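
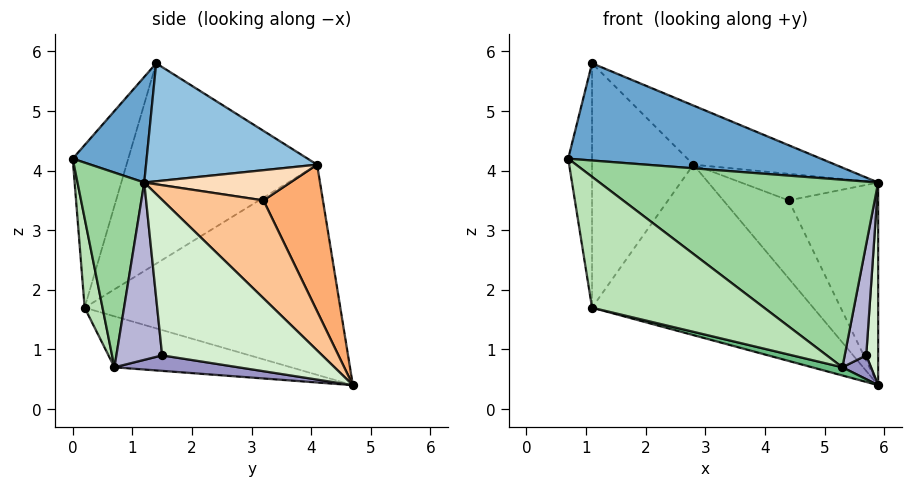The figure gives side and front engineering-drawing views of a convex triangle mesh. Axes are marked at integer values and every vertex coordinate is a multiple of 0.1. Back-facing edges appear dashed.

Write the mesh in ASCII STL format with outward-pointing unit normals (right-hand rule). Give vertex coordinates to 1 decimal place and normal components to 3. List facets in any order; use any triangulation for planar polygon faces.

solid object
 facet normal 0.222 -0.761 0.610
  outer loop
   vertex 5.9 1.2 3.8
   vertex 1.1 1.4 5.8
   vertex 0.7 0.0 4.2
  endloop
 endfacet
 facet normal 0.376 0.312 0.872
  outer loop
   vertex 5.9 1.2 3.8
   vertex 2.8 4.1 4.1
   vertex 1.1 1.4 5.8
  endloop
 endfacet
 facet normal -0.669 0.579 -0.467
  outer loop
   vertex 1.1 0.2 1.7
   vertex 2.8 4.1 4.1
   vertex 5.9 4.7 0.4
  endloop
 endfacet
 facet normal -0.913 0.392 -0.115
  outer loop
   vertex 1.1 0.2 1.7
   vertex 0.7 0.0 4.2
   vertex 1.1 1.4 5.8
  endloop
 endfacet
 facet normal -0.875 0.465 -0.136
  outer loop
   vertex 1.1 0.2 1.7
   vertex 1.1 1.4 5.8
   vertex 2.8 4.1 4.1
  endloop
 endfacet
 facet normal 0.555 0.611 0.564
  outer loop
   vertex 4.4 3.2 3.5
   vertex 5.9 4.7 0.4
   vertex 2.8 4.1 4.1
  endloop
 endfacet
 facet normal 0.618 0.548 0.564
  outer loop
   vertex 4.4 3.2 3.5
   vertex 5.9 1.2 3.8
   vertex 5.9 4.7 0.4
  endloop
 endfacet
 facet normal 0.537 0.504 0.676
  outer loop
   vertex 4.4 3.2 3.5
   vertex 2.8 4.1 4.1
   vertex 5.9 1.2 3.8
  endloop
 endfacet
 facet normal -0.227 -0.039 -0.973
  outer loop
   vertex 5.3 0.7 0.7
   vertex 1.1 0.2 1.7
   vertex 5.9 4.7 0.4
  endloop
 endfacet
 facet normal 0.232 -0.966 0.111
  outer loop
   vertex 5.3 0.7 0.7
   vertex 5.9 1.2 3.8
   vertex 0.7 0.0 4.2
  endloop
 endfacet
 facet normal 0.103 -0.993 -0.063
  outer loop
   vertex 5.3 0.7 0.7
   vertex 0.7 0.0 4.2
   vertex 1.1 0.2 1.7
  endloop
 endfacet
 facet normal 0.994 -0.074 -0.076
  outer loop
   vertex 5.7 1.5 0.9
   vertex 5.9 4.7 0.4
   vertex 5.9 1.2 3.8
  endloop
 endfacet
 facet normal 0.672 -0.155 -0.724
  outer loop
   vertex 5.7 1.5 0.9
   vertex 5.3 0.7 0.7
   vertex 5.9 4.7 0.4
  endloop
 endfacet
 facet normal 0.900 -0.423 -0.106
  outer loop
   vertex 5.7 1.5 0.9
   vertex 5.9 1.2 3.8
   vertex 5.3 0.7 0.7
  endloop
 endfacet
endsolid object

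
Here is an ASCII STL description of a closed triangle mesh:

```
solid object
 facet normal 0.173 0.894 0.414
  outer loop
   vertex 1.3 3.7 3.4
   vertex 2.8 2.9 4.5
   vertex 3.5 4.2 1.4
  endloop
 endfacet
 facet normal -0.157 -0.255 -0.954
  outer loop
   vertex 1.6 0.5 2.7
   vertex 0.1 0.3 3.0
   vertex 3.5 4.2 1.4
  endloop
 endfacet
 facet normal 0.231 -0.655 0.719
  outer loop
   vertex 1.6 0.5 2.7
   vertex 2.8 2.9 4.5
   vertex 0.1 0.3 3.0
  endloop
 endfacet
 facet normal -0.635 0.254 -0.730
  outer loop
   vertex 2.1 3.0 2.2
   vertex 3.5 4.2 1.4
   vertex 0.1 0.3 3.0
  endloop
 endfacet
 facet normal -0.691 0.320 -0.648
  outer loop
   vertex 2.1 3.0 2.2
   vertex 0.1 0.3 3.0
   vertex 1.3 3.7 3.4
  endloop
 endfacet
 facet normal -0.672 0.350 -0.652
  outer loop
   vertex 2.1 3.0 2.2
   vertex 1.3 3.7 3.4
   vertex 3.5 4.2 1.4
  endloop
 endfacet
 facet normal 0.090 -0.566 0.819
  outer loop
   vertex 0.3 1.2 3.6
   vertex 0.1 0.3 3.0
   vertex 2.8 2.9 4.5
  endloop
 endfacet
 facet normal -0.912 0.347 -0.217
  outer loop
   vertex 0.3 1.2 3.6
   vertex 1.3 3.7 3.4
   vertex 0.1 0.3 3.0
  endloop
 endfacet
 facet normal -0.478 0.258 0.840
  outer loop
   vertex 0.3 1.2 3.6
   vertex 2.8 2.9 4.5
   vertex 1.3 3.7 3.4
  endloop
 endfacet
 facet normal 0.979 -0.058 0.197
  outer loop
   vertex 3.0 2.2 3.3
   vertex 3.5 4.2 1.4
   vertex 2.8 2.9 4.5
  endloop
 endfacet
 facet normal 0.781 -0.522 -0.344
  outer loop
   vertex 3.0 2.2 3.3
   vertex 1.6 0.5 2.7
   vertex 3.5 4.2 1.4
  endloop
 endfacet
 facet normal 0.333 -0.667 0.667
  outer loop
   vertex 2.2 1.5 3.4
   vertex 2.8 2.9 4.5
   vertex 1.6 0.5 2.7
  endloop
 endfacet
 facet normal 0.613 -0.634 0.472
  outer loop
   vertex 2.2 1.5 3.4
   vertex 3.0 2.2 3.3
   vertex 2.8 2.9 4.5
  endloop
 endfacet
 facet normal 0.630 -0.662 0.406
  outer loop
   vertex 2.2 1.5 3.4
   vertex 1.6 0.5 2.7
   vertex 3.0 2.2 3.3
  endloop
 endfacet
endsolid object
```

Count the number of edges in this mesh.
21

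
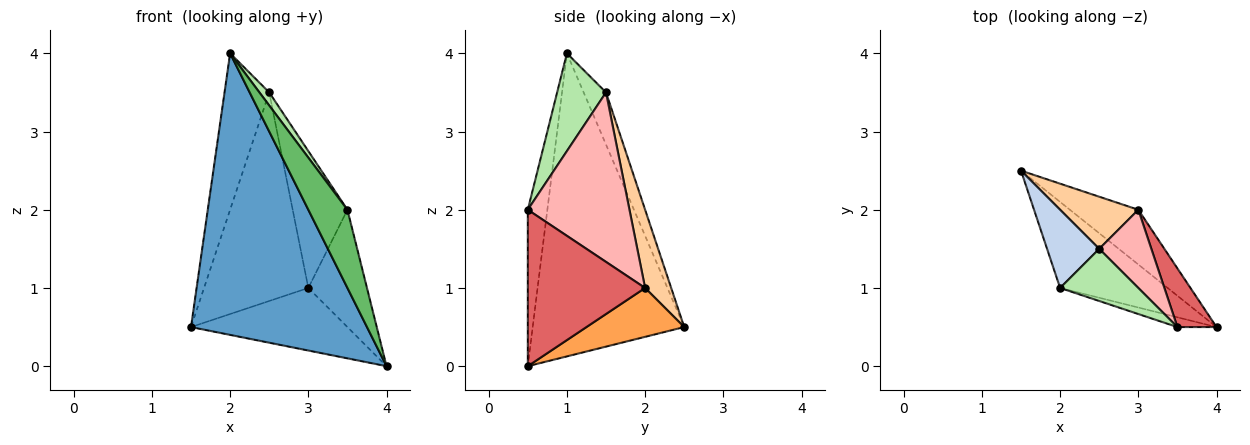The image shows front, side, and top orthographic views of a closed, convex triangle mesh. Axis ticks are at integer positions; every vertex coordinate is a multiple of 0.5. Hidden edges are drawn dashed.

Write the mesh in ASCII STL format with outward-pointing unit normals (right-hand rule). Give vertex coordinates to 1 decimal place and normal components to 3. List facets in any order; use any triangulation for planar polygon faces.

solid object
 facet normal -0.636 -0.738 -0.226
  outer loop
   vertex 2.0 1.0 4.0
   vertex 1.5 2.5 0.5
   vertex 4.0 0.5 0.0
  endloop
 endfacet
 facet normal -0.408 0.816 0.408
  outer loop
   vertex 2.5 1.5 3.5
   vertex 1.5 2.5 0.5
   vertex 2.0 1.0 4.0
  endloop
 endfacet
 facet normal 0.426 0.681 -0.596
  outer loop
   vertex 3.0 2.0 1.0
   vertex 4.0 0.5 0.0
   vertex 1.5 2.5 0.5
  endloop
 endfacet
 facet normal 0.236 0.943 0.236
  outer loop
   vertex 3.0 2.0 1.0
   vertex 1.5 2.5 0.5
   vertex 2.5 1.5 3.5
  endloop
 endfacet
 facet normal -0.444 -0.889 -0.111
  outer loop
   vertex 3.5 0.5 2.0
   vertex 2.0 1.0 4.0
   vertex 4.0 0.5 0.0
  endloop
 endfacet
 facet normal 0.772 -0.154 0.617
  outer loop
   vertex 3.5 0.5 2.0
   vertex 2.5 1.5 3.5
   vertex 2.0 1.0 4.0
  endloop
 endfacet
 facet normal 0.873 0.436 0.218
  outer loop
   vertex 3.5 0.5 2.0
   vertex 4.0 0.5 0.0
   vertex 3.0 2.0 1.0
  endloop
 endfacet
 facet normal 0.850 0.458 0.261
  outer loop
   vertex 3.5 0.5 2.0
   vertex 3.0 2.0 1.0
   vertex 2.5 1.5 3.5
  endloop
 endfacet
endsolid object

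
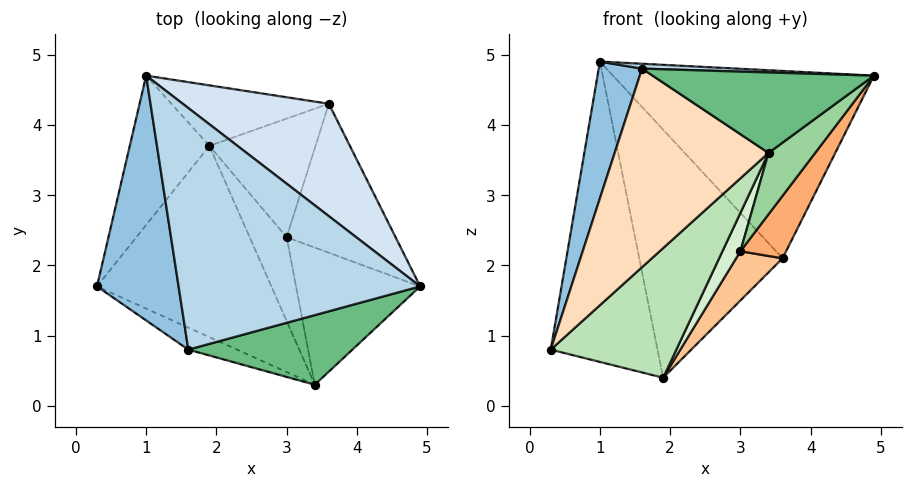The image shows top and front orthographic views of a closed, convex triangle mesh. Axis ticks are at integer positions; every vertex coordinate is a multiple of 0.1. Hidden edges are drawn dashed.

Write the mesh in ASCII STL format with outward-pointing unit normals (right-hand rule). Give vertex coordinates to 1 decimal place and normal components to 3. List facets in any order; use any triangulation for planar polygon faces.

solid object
 facet normal -0.776 0.565 -0.281
  outer loop
   vertex 1.9 3.7 0.4
   vertex 0.3 1.7 0.8
   vertex 1.0 4.7 4.9
  endloop
 endfacet
 facet normal -0.949 -0.153 0.274
  outer loop
   vertex 1.6 0.8 4.8
   vertex 1.0 4.7 4.9
   vertex 0.3 1.7 0.8
  endloop
 endfacet
 facet normal 0.036 -0.020 0.999
  outer loop
   vertex 1.6 0.8 4.8
   vertex 4.9 1.7 4.7
   vertex 1.0 4.7 4.9
  endloop
 endfacet
 facet normal 0.566 0.707 0.424
  outer loop
   vertex 3.6 4.3 2.1
   vertex 1.0 4.7 4.9
   vertex 4.9 1.7 4.7
  endloop
 endfacet
 facet normal -0.105 0.966 -0.236
  outer loop
   vertex 3.6 4.3 2.1
   vertex 1.9 3.7 0.4
   vertex 1.0 4.7 4.9
  endloop
 endfacet
 facet normal 0.731 -0.264 -0.629
  outer loop
   vertex 3.6 4.3 2.1
   vertex 4.9 1.7 4.7
   vertex 3.0 2.4 2.2
  endloop
 endfacet
 facet normal 0.727 -0.263 -0.634
  outer loop
   vertex 3.6 4.3 2.1
   vertex 3.0 2.4 2.2
   vertex 1.9 3.7 0.4
  endloop
 endfacet
 facet normal -0.330 -0.938 -0.104
  outer loop
   vertex 3.4 0.3 3.6
   vertex 1.6 0.8 4.8
   vertex 0.3 1.7 0.8
  endloop
 endfacet
 facet normal 0.221 -0.738 0.638
  outer loop
   vertex 3.4 0.3 3.6
   vertex 4.9 1.7 4.7
   vertex 1.6 0.8 4.8
  endloop
 endfacet
 facet normal 0.724 -0.282 -0.629
  outer loop
   vertex 3.4 0.3 3.6
   vertex 3.0 2.4 2.2
   vertex 4.9 1.7 4.7
  endloop
 endfacet
 facet normal 0.443 -0.503 -0.742
  outer loop
   vertex 3.4 0.3 3.6
   vertex 0.3 1.7 0.8
   vertex 1.9 3.7 0.4
  endloop
 endfacet
 facet normal 0.706 -0.295 -0.644
  outer loop
   vertex 3.4 0.3 3.6
   vertex 1.9 3.7 0.4
   vertex 3.0 2.4 2.2
  endloop
 endfacet
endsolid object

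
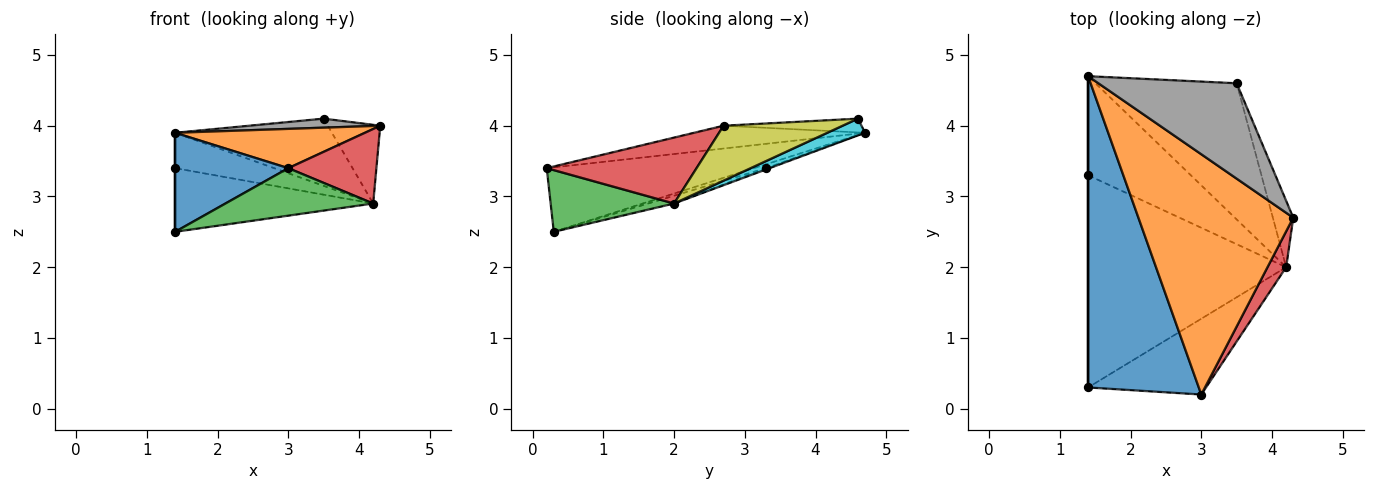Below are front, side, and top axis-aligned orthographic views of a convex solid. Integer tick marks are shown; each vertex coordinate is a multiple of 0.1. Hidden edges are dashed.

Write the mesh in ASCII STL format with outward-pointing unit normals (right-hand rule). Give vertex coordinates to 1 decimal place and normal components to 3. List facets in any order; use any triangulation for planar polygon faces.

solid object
 facet normal -0.485 -0.265 0.833
  outer loop
   vertex 3.0 0.2 3.4
   vertex 1.4 4.7 3.9
   vertex 1.4 0.3 2.5
  endloop
 endfacet
 facet normal -0.144 -0.160 0.977
  outer loop
   vertex 3.0 0.2 3.4
   vertex 4.3 2.7 4.0
   vertex 1.4 4.7 3.9
  endloop
 endfacet
 facet normal 0.405 -0.485 -0.775
  outer loop
   vertex 4.2 2.0 2.9
   vertex 3.0 0.2 3.4
   vertex 1.4 0.3 2.5
  endloop
 endfacet
 facet normal 0.837 -0.492 0.237
  outer loop
   vertex 4.2 2.0 2.9
   vertex 4.3 2.7 4.0
   vertex 3.0 0.2 3.4
  endloop
 endfacet
 facet normal -1.000 0.000 0.000
  outer loop
   vertex 1.4 3.3 3.4
   vertex 1.4 0.3 2.5
   vertex 1.4 4.7 3.9
  endloop
 endfacet
 facet normal -0.038 0.287 -0.957
  outer loop
   vertex 1.4 3.3 3.4
   vertex 4.2 2.0 2.9
   vertex 1.4 0.3 2.5
  endloop
 endfacet
 facet normal -0.012 0.336 -0.942
  outer loop
   vertex 1.4 3.3 3.4
   vertex 1.4 4.7 3.9
   vertex 4.2 2.0 2.9
  endloop
 endfacet
 facet normal -0.099 -0.094 0.991
  outer loop
   vertex 3.5 4.6 4.1
   vertex 1.4 4.7 3.9
   vertex 4.3 2.7 4.0
  endloop
 endfacet
 facet normal 0.866 0.382 -0.322
  outer loop
   vertex 3.5 4.6 4.1
   vertex 4.3 2.7 4.0
   vertex 4.2 2.0 2.9
  endloop
 endfacet
 facet normal 0.106 0.440 -0.892
  outer loop
   vertex 3.5 4.6 4.1
   vertex 4.2 2.0 2.9
   vertex 1.4 4.7 3.9
  endloop
 endfacet
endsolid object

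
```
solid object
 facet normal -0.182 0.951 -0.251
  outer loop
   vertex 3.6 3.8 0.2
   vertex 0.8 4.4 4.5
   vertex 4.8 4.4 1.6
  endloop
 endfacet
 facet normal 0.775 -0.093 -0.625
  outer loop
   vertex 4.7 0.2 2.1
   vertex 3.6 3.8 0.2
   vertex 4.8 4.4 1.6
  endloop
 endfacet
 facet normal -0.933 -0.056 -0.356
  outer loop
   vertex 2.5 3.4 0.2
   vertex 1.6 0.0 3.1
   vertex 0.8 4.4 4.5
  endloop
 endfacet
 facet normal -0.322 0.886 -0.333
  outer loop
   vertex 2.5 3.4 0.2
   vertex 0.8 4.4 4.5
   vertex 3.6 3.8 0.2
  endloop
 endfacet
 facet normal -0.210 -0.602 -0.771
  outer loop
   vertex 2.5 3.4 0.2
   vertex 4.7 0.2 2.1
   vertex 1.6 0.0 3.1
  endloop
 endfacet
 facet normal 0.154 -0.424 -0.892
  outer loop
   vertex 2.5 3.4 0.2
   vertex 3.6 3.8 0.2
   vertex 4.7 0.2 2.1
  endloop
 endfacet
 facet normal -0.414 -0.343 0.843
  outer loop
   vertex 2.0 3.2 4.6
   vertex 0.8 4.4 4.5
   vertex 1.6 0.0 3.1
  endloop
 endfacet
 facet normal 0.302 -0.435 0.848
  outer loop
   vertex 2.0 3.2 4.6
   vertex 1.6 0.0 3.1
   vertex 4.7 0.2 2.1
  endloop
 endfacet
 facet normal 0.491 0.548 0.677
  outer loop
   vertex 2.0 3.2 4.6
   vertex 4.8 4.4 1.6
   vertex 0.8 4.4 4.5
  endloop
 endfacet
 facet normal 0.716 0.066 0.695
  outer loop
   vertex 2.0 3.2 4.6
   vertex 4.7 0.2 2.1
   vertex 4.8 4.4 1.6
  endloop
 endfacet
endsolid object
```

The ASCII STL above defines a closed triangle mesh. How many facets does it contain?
10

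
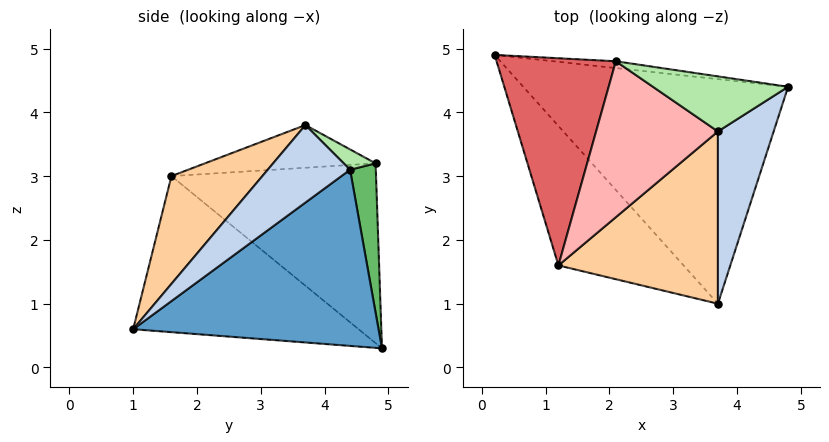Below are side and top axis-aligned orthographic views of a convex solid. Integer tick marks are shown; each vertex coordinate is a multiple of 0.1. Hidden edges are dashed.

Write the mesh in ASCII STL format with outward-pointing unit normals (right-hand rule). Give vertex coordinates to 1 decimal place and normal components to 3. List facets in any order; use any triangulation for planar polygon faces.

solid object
 facet normal 0.508 0.397 -0.764
  outer loop
   vertex 3.7 1.0 0.6
   vertex 0.2 4.9 0.3
   vertex 4.8 4.4 3.1
  endloop
 endfacet
 facet normal 0.668 -0.569 0.480
  outer loop
   vertex 3.7 3.7 3.8
   vertex 3.7 1.0 0.6
   vertex 4.8 4.4 3.1
  endloop
 endfacet
 facet normal -0.625 -0.599 -0.501
  outer loop
   vertex 1.2 1.6 3.0
   vertex 0.2 4.9 0.3
   vertex 3.7 1.0 0.6
  endloop
 endfacet
 facet normal 0.399 -0.701 0.591
  outer loop
   vertex 1.2 1.6 3.0
   vertex 3.7 1.0 0.6
   vertex 3.7 3.7 3.8
  endloop
 endfacet
 facet normal 0.144 0.988 -0.060
  outer loop
   vertex 2.1 4.8 3.2
   vertex 4.8 4.4 3.1
   vertex 0.2 4.9 0.3
  endloop
 endfacet
 facet normal 0.119 0.603 0.789
  outer loop
   vertex 2.1 4.8 3.2
   vertex 3.7 3.7 3.8
   vertex 4.8 4.4 3.1
  endloop
 endfacet
 facet normal -0.817 0.196 0.542
  outer loop
   vertex 2.1 4.8 3.2
   vertex 0.2 4.9 0.3
   vertex 1.2 1.6 3.0
  endloop
 endfacet
 facet normal -0.330 0.034 0.943
  outer loop
   vertex 2.1 4.8 3.2
   vertex 1.2 1.6 3.0
   vertex 3.7 3.7 3.8
  endloop
 endfacet
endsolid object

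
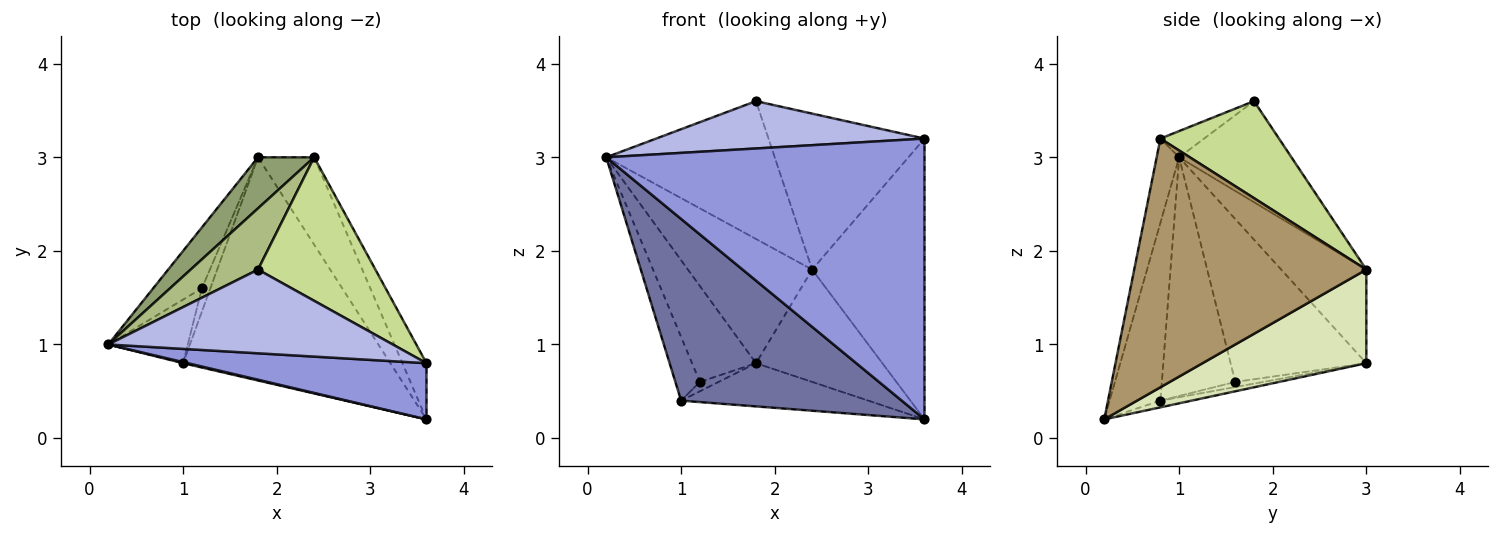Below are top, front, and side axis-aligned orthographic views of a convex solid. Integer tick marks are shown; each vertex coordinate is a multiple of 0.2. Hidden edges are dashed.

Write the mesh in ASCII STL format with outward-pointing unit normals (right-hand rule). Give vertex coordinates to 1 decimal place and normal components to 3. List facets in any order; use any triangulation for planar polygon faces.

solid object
 facet normal -0.224 -0.974 0.006
  outer loop
   vertex 1.0 0.8 0.4
   vertex 3.6 0.2 0.2
   vertex 0.2 1.0 3.0
  endloop
 endfacet
 facet normal -0.032 0.190 -0.981
  outer loop
   vertex 1.0 0.8 0.4
   vertex 1.8 3.0 0.8
   vertex 3.6 0.2 0.2
  endloop
 endfacet
 facet normal -0.069 -0.978 0.196
  outer loop
   vertex 3.6 0.8 3.2
   vertex 0.2 1.0 3.0
   vertex 3.6 0.2 0.2
  endloop
 endfacet
 facet normal -0.080 -0.491 0.868
  outer loop
   vertex 3.6 0.8 3.2
   vertex 1.8 1.8 3.6
   vertex 0.2 1.0 3.0
  endloop
 endfacet
 facet normal -0.535 0.781 0.321
  outer loop
   vertex 2.4 3.0 1.8
   vertex 1.8 3.0 0.8
   vertex 0.2 1.0 3.0
  endloop
 endfacet
 facet normal -0.520 0.780 0.347
  outer loop
   vertex 2.4 3.0 1.8
   vertex 0.2 1.0 3.0
   vertex 1.8 1.8 3.6
  endloop
 endfacet
 facet normal 0.488 0.642 0.591
  outer loop
   vertex 2.4 3.0 1.8
   vertex 1.8 1.8 3.6
   vertex 3.6 0.8 3.2
  endloop
 endfacet
 facet normal 0.715 0.552 -0.429
  outer loop
   vertex 2.4 3.0 1.8
   vertex 3.6 0.2 0.2
   vertex 1.8 3.0 0.8
  endloop
 endfacet
 facet normal 0.897 0.434 -0.087
  outer loop
   vertex 2.4 3.0 1.8
   vertex 3.6 0.8 3.2
   vertex 3.6 0.2 0.2
  endloop
 endfacet
 facet normal -0.873 0.412 -0.261
  outer loop
   vertex 1.2 1.6 0.6
   vertex 0.2 1.0 3.0
   vertex 1.8 3.0 0.8
  endloop
 endfacet
 facet normal -0.905 0.302 -0.302
  outer loop
   vertex 1.2 1.6 0.6
   vertex 1.0 0.8 0.4
   vertex 0.2 1.0 3.0
  endloop
 endfacet
 facet normal -0.487 0.324 -0.811
  outer loop
   vertex 1.2 1.6 0.6
   vertex 1.8 3.0 0.8
   vertex 1.0 0.8 0.4
  endloop
 endfacet
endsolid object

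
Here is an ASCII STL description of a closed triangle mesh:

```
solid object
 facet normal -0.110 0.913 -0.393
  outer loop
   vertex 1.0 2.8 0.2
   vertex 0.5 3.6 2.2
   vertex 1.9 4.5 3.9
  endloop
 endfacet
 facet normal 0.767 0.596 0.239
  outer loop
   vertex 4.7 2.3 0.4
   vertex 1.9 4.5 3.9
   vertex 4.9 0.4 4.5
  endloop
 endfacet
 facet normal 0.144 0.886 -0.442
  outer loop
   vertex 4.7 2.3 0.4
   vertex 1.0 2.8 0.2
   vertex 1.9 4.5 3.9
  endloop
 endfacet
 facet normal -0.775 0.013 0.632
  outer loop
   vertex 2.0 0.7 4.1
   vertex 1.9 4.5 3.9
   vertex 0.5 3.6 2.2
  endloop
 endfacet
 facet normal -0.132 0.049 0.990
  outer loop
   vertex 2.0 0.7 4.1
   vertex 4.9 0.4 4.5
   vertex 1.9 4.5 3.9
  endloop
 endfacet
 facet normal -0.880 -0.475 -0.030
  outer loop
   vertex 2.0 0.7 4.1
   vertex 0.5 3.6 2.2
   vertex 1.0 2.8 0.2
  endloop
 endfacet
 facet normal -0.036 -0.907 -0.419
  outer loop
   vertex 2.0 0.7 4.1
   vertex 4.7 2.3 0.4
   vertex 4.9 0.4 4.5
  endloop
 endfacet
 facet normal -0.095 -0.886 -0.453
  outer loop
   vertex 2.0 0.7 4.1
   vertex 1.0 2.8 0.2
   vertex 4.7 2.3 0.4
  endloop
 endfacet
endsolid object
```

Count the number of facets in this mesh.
8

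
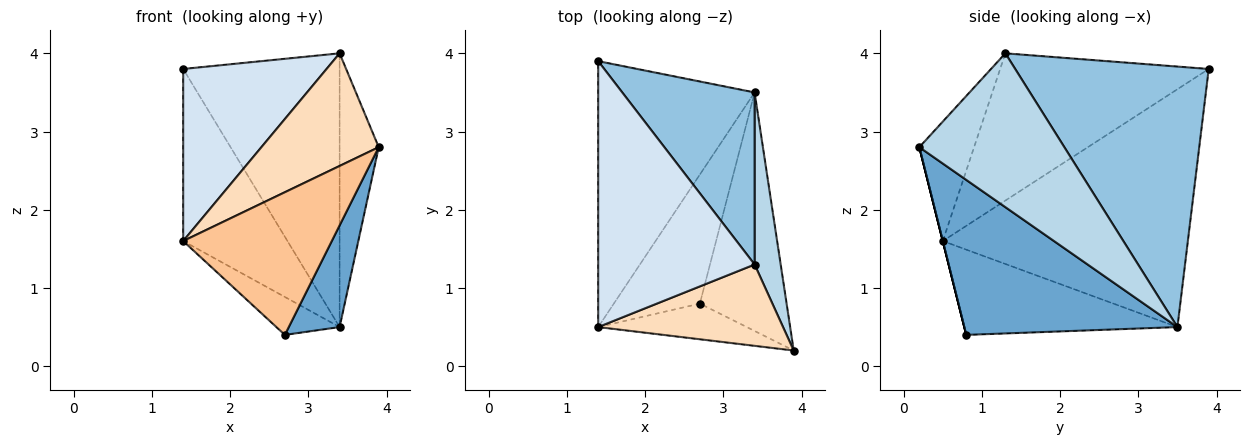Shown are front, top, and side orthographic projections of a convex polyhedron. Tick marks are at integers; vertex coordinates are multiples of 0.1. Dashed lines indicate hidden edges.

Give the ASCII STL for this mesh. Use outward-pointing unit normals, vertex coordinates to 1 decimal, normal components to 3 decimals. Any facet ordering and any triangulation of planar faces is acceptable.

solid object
 facet normal 0.854 -0.204 -0.478
  outer loop
   vertex 3.4 3.5 0.5
   vertex 3.9 0.2 2.8
   vertex 2.7 0.8 0.4
  endloop
 endfacet
 facet normal 0.723 0.585 0.367
  outer loop
   vertex 3.4 3.5 0.5
   vertex 1.4 3.9 3.8
   vertex 3.4 1.3 4.0
  endloop
 endfacet
 facet normal 0.953 0.257 0.161
  outer loop
   vertex 3.4 3.5 0.5
   vertex 3.4 1.3 4.0
   vertex 3.9 0.2 2.8
  endloop
 endfacet
 facet normal -0.620 -0.426 0.659
  outer loop
   vertex 1.4 0.5 1.6
   vertex 3.4 1.3 4.0
   vertex 1.4 3.9 3.8
  endloop
 endfacet
 facet normal -0.787 0.335 -0.518
  outer loop
   vertex 1.4 0.5 1.6
   vertex 1.4 3.9 3.8
   vertex 3.4 3.5 0.5
  endloop
 endfacet
 facet normal -0.689 0.204 -0.695
  outer loop
   vertex 1.4 0.5 1.6
   vertex 3.4 3.5 0.5
   vertex 2.7 0.8 0.4
  endloop
 endfacet
 facet normal 0.000 -0.970 -0.243
  outer loop
   vertex 1.4 0.5 1.6
   vertex 2.7 0.8 0.4
   vertex 3.9 0.2 2.8
  endloop
 endfacet
 facet normal -0.354 -0.758 0.548
  outer loop
   vertex 1.4 0.5 1.6
   vertex 3.9 0.2 2.8
   vertex 3.4 1.3 4.0
  endloop
 endfacet
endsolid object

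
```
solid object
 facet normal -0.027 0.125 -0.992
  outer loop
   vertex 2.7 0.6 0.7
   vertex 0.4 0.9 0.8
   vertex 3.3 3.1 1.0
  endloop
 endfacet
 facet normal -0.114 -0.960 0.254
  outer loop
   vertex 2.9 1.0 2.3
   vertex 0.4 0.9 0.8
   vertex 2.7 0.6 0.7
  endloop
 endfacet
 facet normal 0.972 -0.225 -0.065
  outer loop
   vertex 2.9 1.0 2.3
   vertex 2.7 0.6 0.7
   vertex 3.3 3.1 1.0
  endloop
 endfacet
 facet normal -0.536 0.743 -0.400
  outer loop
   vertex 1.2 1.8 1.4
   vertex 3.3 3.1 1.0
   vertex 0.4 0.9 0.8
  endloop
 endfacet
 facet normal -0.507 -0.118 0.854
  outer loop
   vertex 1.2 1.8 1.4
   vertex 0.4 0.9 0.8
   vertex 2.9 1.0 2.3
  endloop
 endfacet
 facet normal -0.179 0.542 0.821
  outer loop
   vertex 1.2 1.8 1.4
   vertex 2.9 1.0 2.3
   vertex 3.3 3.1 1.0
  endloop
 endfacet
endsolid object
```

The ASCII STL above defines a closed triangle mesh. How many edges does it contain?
9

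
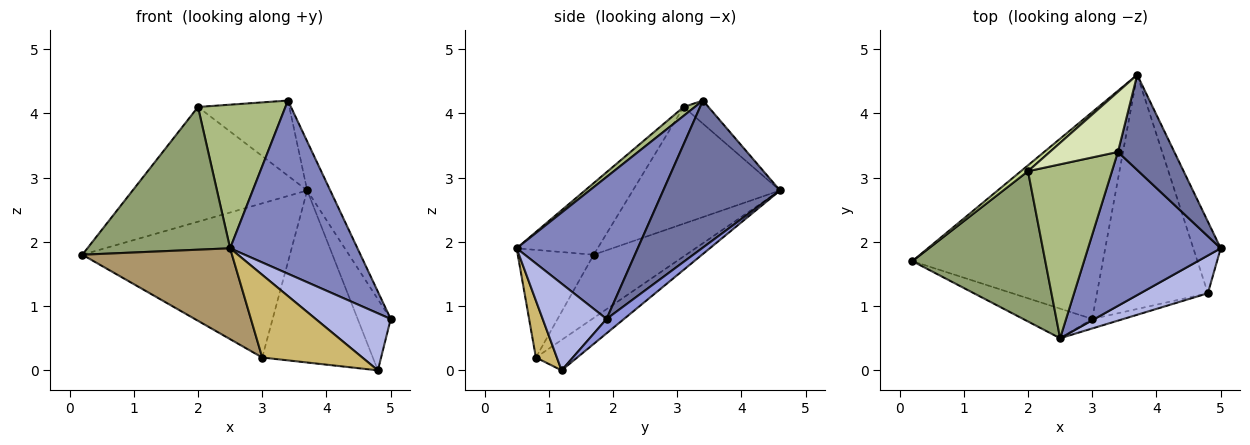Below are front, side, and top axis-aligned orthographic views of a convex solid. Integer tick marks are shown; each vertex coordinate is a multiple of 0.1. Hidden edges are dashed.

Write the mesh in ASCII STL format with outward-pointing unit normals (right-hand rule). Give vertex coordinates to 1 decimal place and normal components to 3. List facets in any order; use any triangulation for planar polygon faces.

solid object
 facet normal 0.918 0.181 0.352
  outer loop
   vertex 3.4 3.4 4.2
   vertex 5.0 1.9 0.8
   vertex 3.7 4.6 2.8
  endloop
 endfacet
 facet normal 0.579 -0.609 0.541
  outer loop
   vertex 2.5 0.5 1.9
   vertex 5.0 1.9 0.8
   vertex 3.4 3.4 4.2
  endloop
 endfacet
 facet normal 0.349 0.660 -0.665
  outer loop
   vertex 4.8 1.2 0.0
   vertex 3.7 4.6 2.8
   vertex 5.0 1.9 0.8
  endloop
 endfacet
 facet normal 0.579 -0.680 0.450
  outer loop
   vertex 4.8 1.2 0.0
   vertex 5.0 1.9 0.8
   vertex 2.5 0.5 1.9
  endloop
 endfacet
 facet normal -0.364 -0.641 0.675
  outer loop
   vertex 2.0 3.1 4.1
   vertex 0.2 1.7 1.8
   vertex 2.5 0.5 1.9
  endloop
 endfacet
 facet normal 0.081 -0.635 0.769
  outer loop
   vertex 2.0 3.1 4.1
   vertex 2.5 0.5 1.9
   vertex 3.4 3.4 4.2
  endloop
 endfacet
 facet normal -0.644 0.764 0.039
  outer loop
   vertex 2.0 3.1 4.1
   vertex 3.7 4.6 2.8
   vertex 0.2 1.7 1.8
  endloop
 endfacet
 facet normal -0.207 0.764 0.611
  outer loop
   vertex 2.0 3.1 4.1
   vertex 3.4 3.4 4.2
   vertex 3.7 4.6 2.8
  endloop
 endfacet
 facet normal -0.435 -0.856 -0.279
  outer loop
   vertex 3.0 0.8 0.2
   vertex 2.5 0.5 1.9
   vertex 0.2 1.7 1.8
  endloop
 endfacet
 facet normal 0.204 -0.973 -0.112
  outer loop
   vertex 3.0 0.8 0.2
   vertex 4.8 1.2 0.0
   vertex 2.5 0.5 1.9
  endloop
 endfacet
 facet normal -0.257 0.578 -0.775
  outer loop
   vertex 3.0 0.8 0.2
   vertex 0.2 1.7 1.8
   vertex 3.7 4.6 2.8
  endloop
 endfacet
 facet normal -0.216 0.578 -0.787
  outer loop
   vertex 3.0 0.8 0.2
   vertex 3.7 4.6 2.8
   vertex 4.8 1.2 0.0
  endloop
 endfacet
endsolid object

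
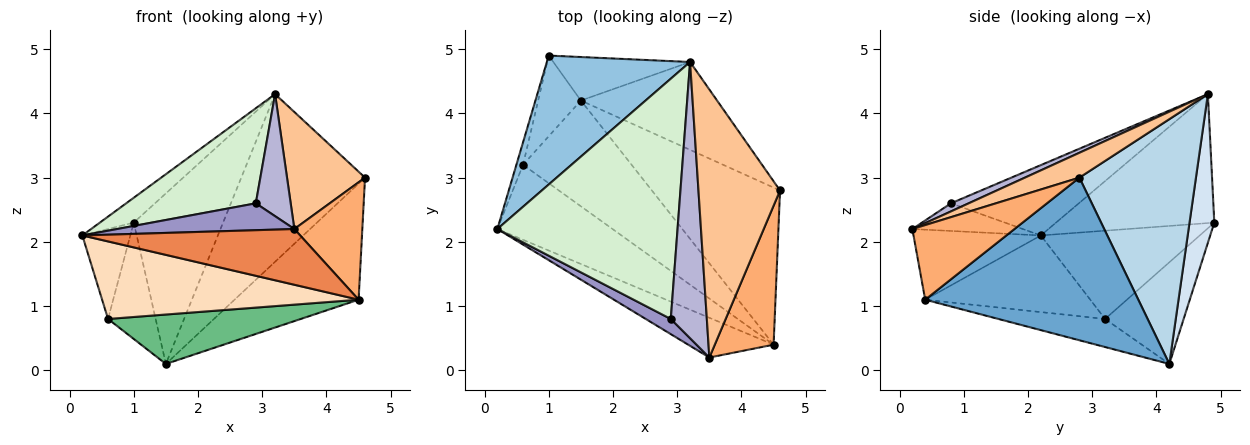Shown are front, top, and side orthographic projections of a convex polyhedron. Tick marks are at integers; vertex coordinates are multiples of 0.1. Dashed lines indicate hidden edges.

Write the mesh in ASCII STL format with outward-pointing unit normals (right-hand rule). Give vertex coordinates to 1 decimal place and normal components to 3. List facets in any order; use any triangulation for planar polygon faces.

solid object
 facet normal 0.714 0.416 -0.563
  outer loop
   vertex 4.5 0.4 1.1
   vertex 1.5 4.2 0.1
   vertex 4.6 2.8 3.0
  endloop
 endfacet
 facet normal -0.662 0.142 0.736
  outer loop
   vertex 3.2 4.8 4.3
   vertex 1.0 4.9 2.3
   vertex 0.2 2.2 2.1
  endloop
 endfacet
 facet normal 0.641 0.680 -0.356
  outer loop
   vertex 3.2 4.8 4.3
   vertex 4.6 2.8 3.0
   vertex 1.5 4.2 0.1
  endloop
 endfacet
 facet normal 0.260 0.936 -0.239
  outer loop
   vertex 3.2 4.8 4.3
   vertex 1.5 4.2 0.1
   vertex 1.0 4.9 2.3
  endloop
 endfacet
 facet normal -0.430 -0.735 -0.524
  outer loop
   vertex 3.5 0.2 2.2
   vertex 0.2 2.2 2.1
   vertex 4.5 0.4 1.1
  endloop
 endfacet
 facet normal 0.696 -0.463 0.549
  outer loop
   vertex 3.5 0.2 2.2
   vertex 4.5 0.4 1.1
   vertex 4.6 2.8 3.0
  endloop
 endfacet
 facet normal 0.269 -0.385 0.883
  outer loop
   vertex 3.5 0.2 2.2
   vertex 4.6 2.8 3.0
   vertex 3.2 4.8 4.3
  endloop
 endfacet
 facet normal -0.420 -0.652 -0.631
  outer loop
   vertex 0.6 3.2 0.8
   vertex 4.5 0.4 1.1
   vertex 0.2 2.2 2.1
  endloop
 endfacet
 facet normal -0.228 -0.412 -0.882
  outer loop
   vertex 0.6 3.2 0.8
   vertex 1.5 4.2 0.1
   vertex 4.5 0.4 1.1
  endloop
 endfacet
 facet normal -0.955 0.288 -0.072
  outer loop
   vertex 0.6 3.2 0.8
   vertex 0.2 2.2 2.1
   vertex 1.0 4.9 2.3
  endloop
 endfacet
 facet normal -0.805 0.488 -0.338
  outer loop
   vertex 0.6 3.2 0.8
   vertex 1.0 4.9 2.3
   vertex 1.5 4.2 0.1
  endloop
 endfacet
 facet normal -0.341 -0.346 0.874
  outer loop
   vertex 2.9 0.8 2.6
   vertex 3.2 4.8 4.3
   vertex 0.2 2.2 2.1
  endloop
 endfacet
 facet normal -0.477 -0.765 0.433
  outer loop
   vertex 2.9 0.8 2.6
   vertex 0.2 2.2 2.1
   vertex 3.5 0.2 2.2
  endloop
 endfacet
 facet normal 0.201 -0.396 0.896
  outer loop
   vertex 2.9 0.8 2.6
   vertex 3.5 0.2 2.2
   vertex 3.2 4.8 4.3
  endloop
 endfacet
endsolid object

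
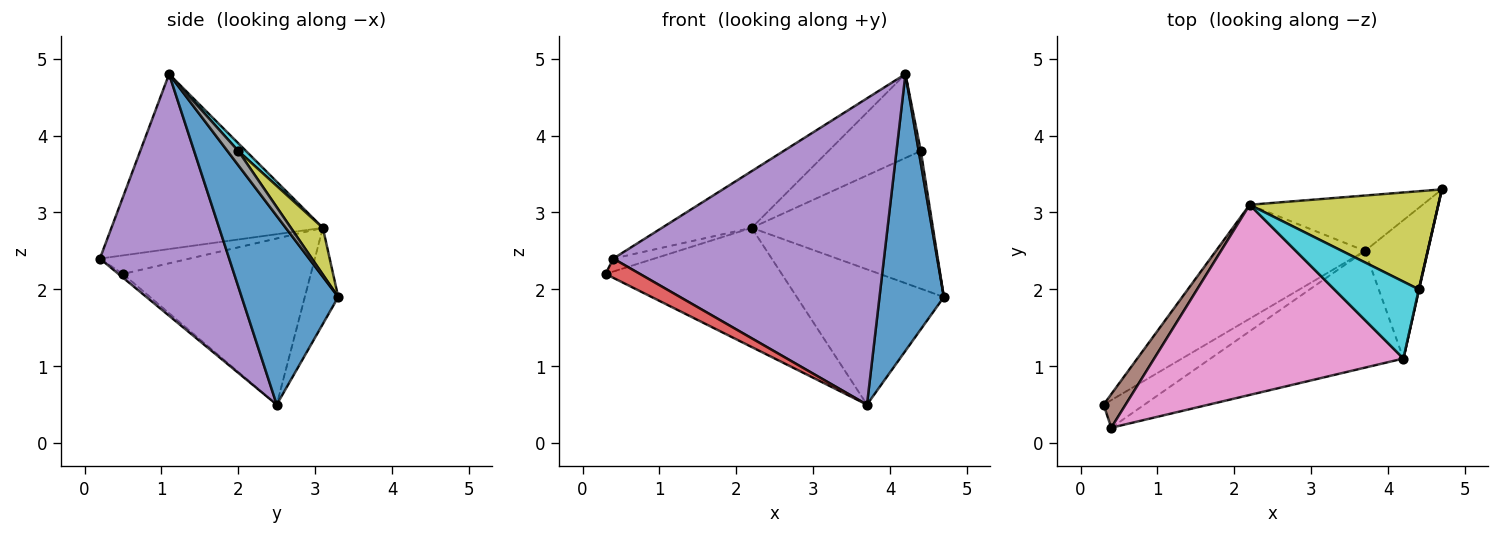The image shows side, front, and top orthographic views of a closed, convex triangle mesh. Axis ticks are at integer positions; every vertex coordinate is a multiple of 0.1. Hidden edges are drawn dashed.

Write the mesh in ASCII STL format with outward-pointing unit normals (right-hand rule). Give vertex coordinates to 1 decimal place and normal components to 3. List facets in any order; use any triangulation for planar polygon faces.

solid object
 facet normal 0.802 -0.535 -0.267
  outer loop
   vertex 3.7 2.5 0.5
   vertex 4.7 3.3 1.9
   vertex 4.2 1.1 4.8
  endloop
 endfacet
 facet normal -0.610 0.572 -0.547
  outer loop
   vertex 2.2 3.1 2.8
   vertex 3.7 2.5 0.5
   vertex 0.3 0.5 2.2
  endloop
 endfacet
 facet normal -0.206 0.906 -0.371
  outer loop
   vertex 2.2 3.1 2.8
   vertex 4.7 3.3 1.9
   vertex 3.7 2.5 0.5
  endloop
 endfacet
 facet normal -0.074 -0.570 -0.818
  outer loop
   vertex 0.4 0.2 2.4
   vertex 0.3 0.5 2.2
   vertex 3.7 2.5 0.5
  endloop
 endfacet
 facet normal 0.408 -0.853 -0.325
  outer loop
   vertex 0.4 0.2 2.4
   vertex 3.7 2.5 0.5
   vertex 4.2 1.1 4.8
  endloop
 endfacet
 facet normal -0.618 0.283 0.733
  outer loop
   vertex 0.4 0.2 2.4
   vertex 2.2 3.1 2.8
   vertex 0.3 0.5 2.2
  endloop
 endfacet
 facet normal -0.558 0.237 0.795
  outer loop
   vertex 0.4 0.2 2.4
   vertex 4.2 1.1 4.8
   vertex 2.2 3.1 2.8
  endloop
 endfacet
 facet normal 0.981 -0.191 0.024
  outer loop
   vertex 4.4 2.0 3.8
   vertex 4.2 1.1 4.8
   vertex 4.7 3.3 1.9
  endloop
 endfacet
 facet normal 0.142 0.806 0.574
  outer loop
   vertex 4.4 2.0 3.8
   vertex 4.7 3.3 1.9
   vertex 2.2 3.1 2.8
  endloop
 endfacet
 facet normal 0.061 0.736 0.674
  outer loop
   vertex 4.4 2.0 3.8
   vertex 2.2 3.1 2.8
   vertex 4.2 1.1 4.8
  endloop
 endfacet
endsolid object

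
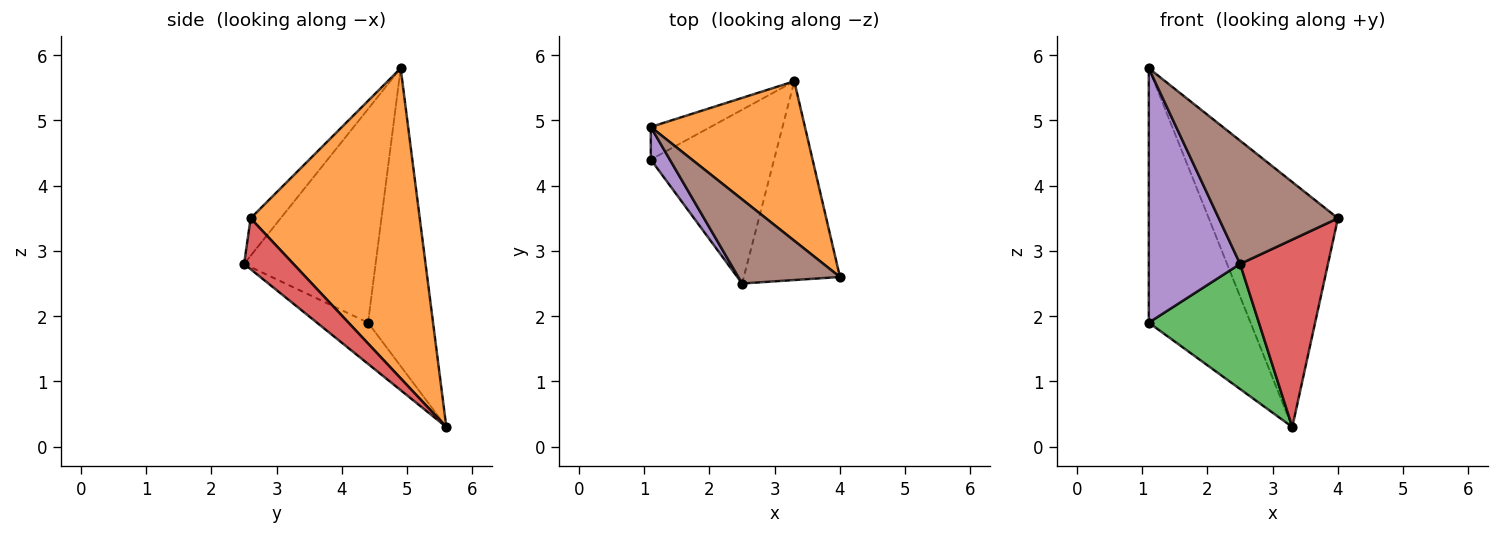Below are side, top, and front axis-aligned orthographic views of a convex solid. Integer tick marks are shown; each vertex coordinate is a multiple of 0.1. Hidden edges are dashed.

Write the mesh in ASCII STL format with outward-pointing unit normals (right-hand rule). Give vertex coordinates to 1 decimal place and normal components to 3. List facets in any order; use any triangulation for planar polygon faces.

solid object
 facet normal -0.535 0.838 -0.107
  outer loop
   vertex 1.1 4.9 5.8
   vertex 3.3 5.6 0.3
   vertex 1.1 4.4 1.9
  endloop
 endfacet
 facet normal 0.739 0.564 0.367
  outer loop
   vertex 1.1 4.9 5.8
   vertex 4.0 2.6 3.5
   vertex 3.3 5.6 0.3
  endloop
 endfacet
 facet normal -0.262 -0.564 -0.783
  outer loop
   vertex 2.5 2.5 2.8
   vertex 1.1 4.4 1.9
   vertex 3.3 5.6 0.3
  endloop
 endfacet
 facet normal 0.359 -0.640 -0.679
  outer loop
   vertex 2.5 2.5 2.8
   vertex 3.3 5.6 0.3
   vertex 4.0 2.6 3.5
  endloop
 endfacet
 facet normal -0.819 -0.569 0.073
  outer loop
   vertex 2.5 2.5 2.8
   vertex 1.1 4.9 5.8
   vertex 1.1 4.4 1.9
  endloop
 endfacet
 facet normal -0.204 -0.809 0.552
  outer loop
   vertex 2.5 2.5 2.8
   vertex 4.0 2.6 3.5
   vertex 1.1 4.9 5.8
  endloop
 endfacet
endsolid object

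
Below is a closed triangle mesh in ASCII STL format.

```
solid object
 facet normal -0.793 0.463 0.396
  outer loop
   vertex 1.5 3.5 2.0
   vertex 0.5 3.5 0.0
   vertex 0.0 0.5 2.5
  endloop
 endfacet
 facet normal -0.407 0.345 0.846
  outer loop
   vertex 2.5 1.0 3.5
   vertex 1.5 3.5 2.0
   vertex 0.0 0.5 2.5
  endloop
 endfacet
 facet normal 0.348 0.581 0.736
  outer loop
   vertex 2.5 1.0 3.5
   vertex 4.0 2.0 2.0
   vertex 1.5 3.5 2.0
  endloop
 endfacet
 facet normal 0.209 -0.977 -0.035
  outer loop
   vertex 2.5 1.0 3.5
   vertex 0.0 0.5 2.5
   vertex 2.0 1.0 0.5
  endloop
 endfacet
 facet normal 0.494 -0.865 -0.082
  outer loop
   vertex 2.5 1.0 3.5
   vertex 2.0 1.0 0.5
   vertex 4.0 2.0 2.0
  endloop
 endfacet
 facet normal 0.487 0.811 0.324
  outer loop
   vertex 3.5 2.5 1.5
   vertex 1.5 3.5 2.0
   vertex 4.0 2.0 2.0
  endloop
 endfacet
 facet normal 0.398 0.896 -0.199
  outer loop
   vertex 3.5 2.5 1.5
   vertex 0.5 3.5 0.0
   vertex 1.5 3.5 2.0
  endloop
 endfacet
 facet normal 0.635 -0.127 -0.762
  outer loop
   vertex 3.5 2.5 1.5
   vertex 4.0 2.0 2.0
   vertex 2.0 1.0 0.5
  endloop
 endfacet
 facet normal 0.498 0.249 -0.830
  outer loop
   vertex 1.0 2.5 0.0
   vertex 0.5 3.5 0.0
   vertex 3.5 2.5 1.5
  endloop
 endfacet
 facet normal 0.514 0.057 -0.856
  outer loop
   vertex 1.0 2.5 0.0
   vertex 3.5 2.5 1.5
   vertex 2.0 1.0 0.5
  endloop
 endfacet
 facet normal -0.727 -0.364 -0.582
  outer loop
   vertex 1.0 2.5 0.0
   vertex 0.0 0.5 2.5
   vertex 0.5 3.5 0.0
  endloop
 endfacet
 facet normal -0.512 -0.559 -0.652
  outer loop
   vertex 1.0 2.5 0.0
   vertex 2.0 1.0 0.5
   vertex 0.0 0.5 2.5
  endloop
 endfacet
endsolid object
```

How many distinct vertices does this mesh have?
8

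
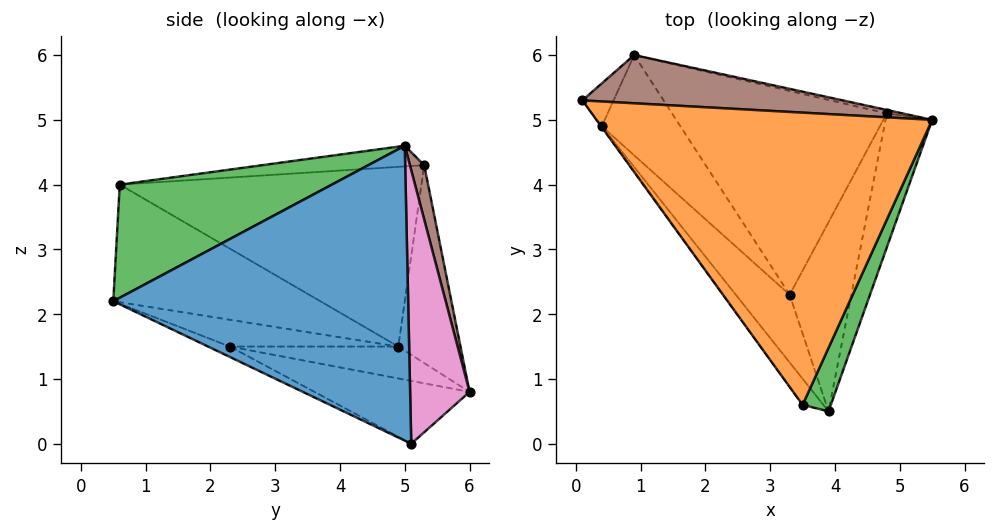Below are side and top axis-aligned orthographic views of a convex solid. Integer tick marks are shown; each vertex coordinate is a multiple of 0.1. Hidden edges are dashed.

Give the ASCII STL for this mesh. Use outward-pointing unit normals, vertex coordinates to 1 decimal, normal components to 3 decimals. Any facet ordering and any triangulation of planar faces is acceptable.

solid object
 facet normal 0.954 -0.259 -0.151
  outer loop
   vertex 4.8 5.1 0.0
   vertex 5.5 5.0 4.6
   vertex 3.9 0.5 2.2
  endloop
 endfacet
 facet normal -0.061 -0.108 0.992
  outer loop
   vertex 3.5 0.6 4.0
   vertex 5.5 5.0 4.6
   vertex 0.1 5.3 4.3
  endloop
 endfacet
 facet normal 0.877 -0.428 0.219
  outer loop
   vertex 3.5 0.6 4.0
   vertex 3.9 0.5 2.2
   vertex 5.5 5.0 4.6
  endloop
 endfacet
 facet normal -0.810 -0.586 -0.003
  outer loop
   vertex 3.5 0.6 4.0
   vertex 0.1 5.3 4.3
   vertex 0.4 4.9 1.5
  endloop
 endfacet
 facet normal -0.765 -0.630 -0.135
  outer loop
   vertex 3.5 0.6 4.0
   vertex 0.4 4.9 1.5
   vertex 3.9 0.5 2.2
  endloop
 endfacet
 facet normal 0.043 0.978 0.205
  outer loop
   vertex 0.9 6.0 0.8
   vertex 0.1 5.3 4.3
   vertex 5.5 5.0 4.6
  endloop
 endfacet
 facet normal 0.222 0.975 -0.013
  outer loop
   vertex 0.9 6.0 0.8
   vertex 5.5 5.0 4.6
   vertex 4.8 5.1 0.0
  endloop
 endfacet
 facet normal -0.932 0.330 -0.147
  outer loop
   vertex 0.9 6.0 0.8
   vertex 0.4 4.9 1.5
   vertex 0.1 5.3 4.3
  endloop
 endfacet
 facet normal -0.399 -0.445 -0.802
  outer loop
   vertex 3.3 2.3 1.5
   vertex 3.9 0.5 2.2
   vertex 0.4 4.9 1.5
  endloop
 endfacet
 facet normal -0.346 -0.386 -0.855
  outer loop
   vertex 3.3 2.3 1.5
   vertex 0.4 4.9 1.5
   vertex 0.9 6.0 0.8
  endloop
 endfacet
 facet normal -0.153 -0.402 -0.903
  outer loop
   vertex 3.3 2.3 1.5
   vertex 4.8 5.1 0.0
   vertex 3.9 0.5 2.2
  endloop
 endfacet
 facet normal -0.264 -0.342 -0.902
  outer loop
   vertex 3.3 2.3 1.5
   vertex 0.9 6.0 0.8
   vertex 4.8 5.1 0.0
  endloop
 endfacet
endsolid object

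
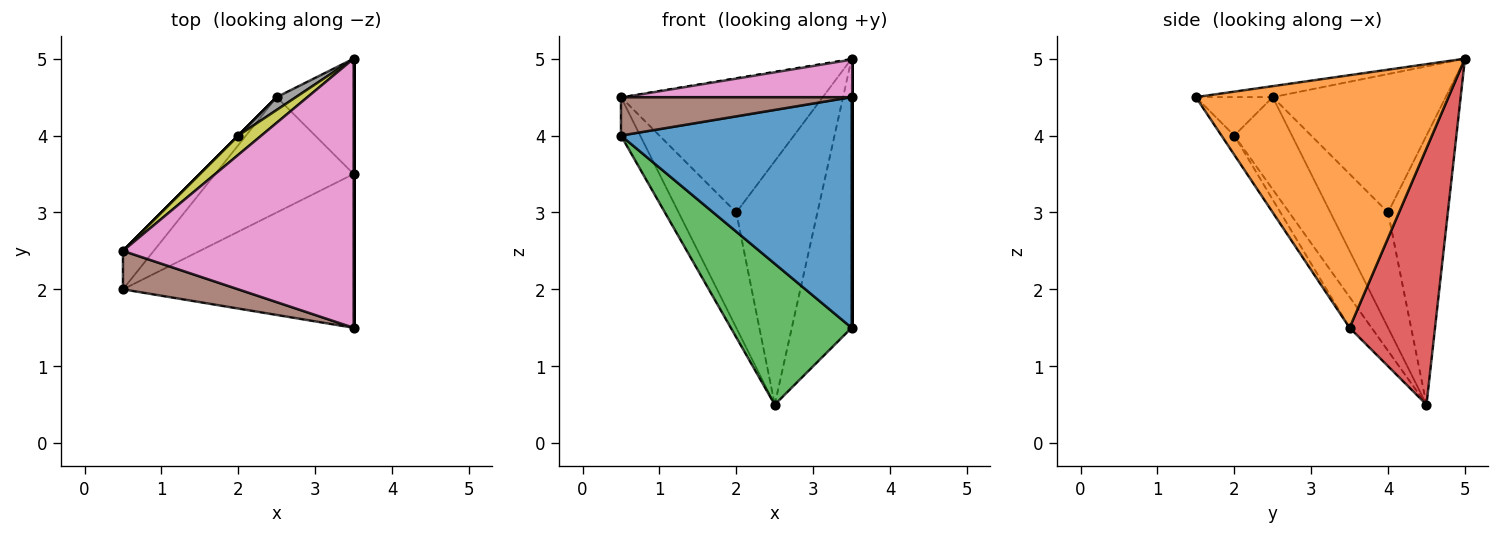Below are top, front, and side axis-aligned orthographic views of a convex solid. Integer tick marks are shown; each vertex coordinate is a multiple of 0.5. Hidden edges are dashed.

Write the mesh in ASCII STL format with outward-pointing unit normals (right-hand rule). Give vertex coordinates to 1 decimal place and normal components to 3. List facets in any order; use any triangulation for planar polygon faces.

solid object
 facet normal -0.046 -0.831 -0.554
  outer loop
   vertex 3.5 1.5 4.5
   vertex 0.5 2.0 4.0
   vertex 3.5 3.5 1.5
  endloop
 endfacet
 facet normal 1.000 0.000 0.000
  outer loop
   vertex 3.5 5.0 5.0
   vertex 3.5 1.5 4.5
   vertex 3.5 3.5 1.5
  endloop
 endfacet
 facet normal -0.139 -0.766 -0.627
  outer loop
   vertex 2.5 4.5 0.5
   vertex 3.5 3.5 1.5
   vertex 0.5 2.0 4.0
  endloop
 endfacet
 facet normal 0.796 0.557 -0.239
  outer loop
   vertex 2.5 4.5 0.5
   vertex 3.5 5.0 5.0
   vertex 3.5 3.5 1.5
  endloop
 endfacet
 facet normal -0.905 0.302 -0.302
  outer loop
   vertex 0.5 2.5 4.5
   vertex 2.5 4.5 0.5
   vertex 0.5 2.0 4.0
  endloop
 endfacet
 facet normal -0.229 -0.688 0.688
  outer loop
   vertex 0.5 2.5 4.5
   vertex 0.5 2.0 4.0
   vertex 3.5 1.5 4.5
  endloop
 endfacet
 facet normal -0.047 -0.141 0.989
  outer loop
   vertex 0.5 2.5 4.5
   vertex 3.5 1.5 4.5
   vertex 3.5 5.0 5.0
  endloop
 endfacet
 facet normal -0.593 0.804 0.042
  outer loop
   vertex 2.0 4.0 3.0
   vertex 3.5 5.0 5.0
   vertex 2.5 4.5 0.5
  endloop
 endfacet
 facet normal -0.647 0.755 0.108
  outer loop
   vertex 2.0 4.0 3.0
   vertex 0.5 2.5 4.5
   vertex 3.5 5.0 5.0
  endloop
 endfacet
 facet normal -0.707 0.707 0.000
  outer loop
   vertex 2.0 4.0 3.0
   vertex 2.5 4.5 0.5
   vertex 0.5 2.5 4.5
  endloop
 endfacet
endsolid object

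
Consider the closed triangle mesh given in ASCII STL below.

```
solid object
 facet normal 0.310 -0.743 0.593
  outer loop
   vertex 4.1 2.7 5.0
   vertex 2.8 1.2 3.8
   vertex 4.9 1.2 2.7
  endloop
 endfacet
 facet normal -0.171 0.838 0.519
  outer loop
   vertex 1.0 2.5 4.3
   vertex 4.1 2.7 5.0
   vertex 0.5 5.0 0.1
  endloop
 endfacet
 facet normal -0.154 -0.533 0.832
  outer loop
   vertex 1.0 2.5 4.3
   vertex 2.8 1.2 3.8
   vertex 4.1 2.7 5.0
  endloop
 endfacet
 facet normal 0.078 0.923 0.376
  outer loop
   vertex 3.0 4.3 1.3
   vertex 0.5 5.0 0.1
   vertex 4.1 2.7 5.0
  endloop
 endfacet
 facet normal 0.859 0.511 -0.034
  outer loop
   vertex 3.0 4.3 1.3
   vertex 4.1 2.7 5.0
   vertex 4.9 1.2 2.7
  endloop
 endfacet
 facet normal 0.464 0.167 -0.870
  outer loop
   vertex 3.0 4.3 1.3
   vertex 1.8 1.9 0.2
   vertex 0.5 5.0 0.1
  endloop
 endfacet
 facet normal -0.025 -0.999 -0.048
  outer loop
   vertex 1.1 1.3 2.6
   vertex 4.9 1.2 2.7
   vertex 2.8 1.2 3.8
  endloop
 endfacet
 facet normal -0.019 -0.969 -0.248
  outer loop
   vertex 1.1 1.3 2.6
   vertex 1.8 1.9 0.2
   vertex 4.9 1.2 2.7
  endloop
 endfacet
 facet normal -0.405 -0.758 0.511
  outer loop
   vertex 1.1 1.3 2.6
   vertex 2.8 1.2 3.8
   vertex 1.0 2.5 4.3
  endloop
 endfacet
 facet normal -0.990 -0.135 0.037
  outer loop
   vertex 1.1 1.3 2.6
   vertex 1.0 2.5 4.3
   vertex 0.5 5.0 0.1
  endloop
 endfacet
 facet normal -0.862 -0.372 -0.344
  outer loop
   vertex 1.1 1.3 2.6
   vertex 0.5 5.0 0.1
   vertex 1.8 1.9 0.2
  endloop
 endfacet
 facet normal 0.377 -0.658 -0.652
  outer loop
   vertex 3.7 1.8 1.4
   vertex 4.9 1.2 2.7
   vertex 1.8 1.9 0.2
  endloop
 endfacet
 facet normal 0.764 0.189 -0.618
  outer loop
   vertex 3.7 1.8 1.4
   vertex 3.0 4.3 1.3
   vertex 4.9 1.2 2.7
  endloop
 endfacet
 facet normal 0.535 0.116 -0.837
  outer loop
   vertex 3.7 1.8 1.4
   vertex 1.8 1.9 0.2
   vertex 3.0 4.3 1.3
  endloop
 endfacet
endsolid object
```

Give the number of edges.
21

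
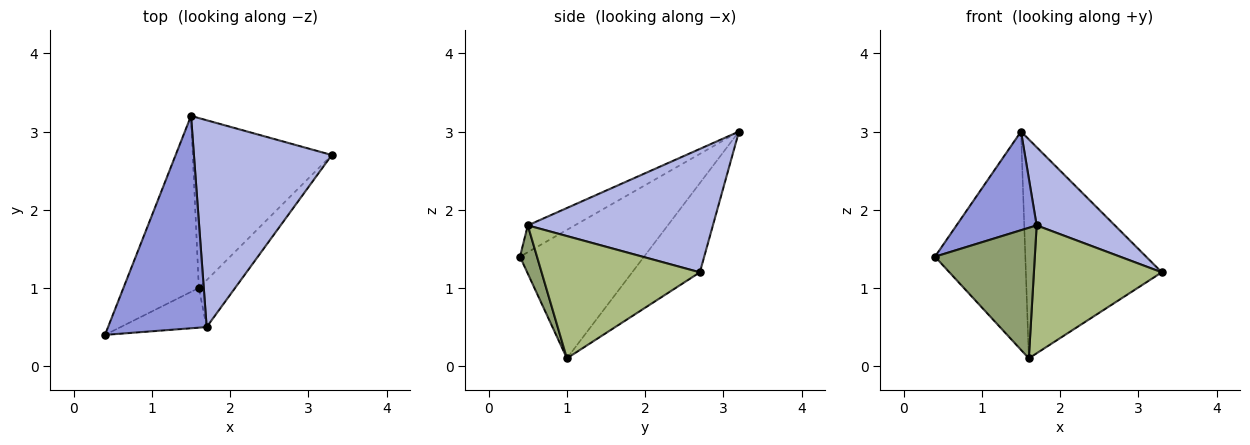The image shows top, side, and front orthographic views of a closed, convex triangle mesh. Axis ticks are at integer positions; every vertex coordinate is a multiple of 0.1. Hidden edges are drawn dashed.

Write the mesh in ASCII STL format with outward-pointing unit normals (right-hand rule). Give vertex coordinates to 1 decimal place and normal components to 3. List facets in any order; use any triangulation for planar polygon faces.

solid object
 facet normal -0.730 0.532 -0.429
  outer loop
   vertex 1.6 1.0 0.1
   vertex 0.4 0.4 1.4
   vertex 1.5 3.2 3.0
  endloop
 endfacet
 facet normal -0.366 0.735 -0.570
  outer loop
   vertex 1.6 1.0 0.1
   vertex 1.5 3.2 3.0
   vertex 3.3 2.7 1.2
  endloop
 endfacet
 facet normal -0.239 -0.409 0.881
  outer loop
   vertex 1.7 0.5 1.8
   vertex 1.5 3.2 3.0
   vertex 0.4 0.4 1.4
  endloop
 endfacet
 facet normal 0.642 -0.271 0.717
  outer loop
   vertex 1.7 0.5 1.8
   vertex 3.3 2.7 1.2
   vertex 1.5 3.2 3.0
  endloop
 endfacet
 facet normal 0.161 -0.944 -0.287
  outer loop
   vertex 1.7 0.5 1.8
   vertex 0.4 0.4 1.4
   vertex 1.6 1.0 0.1
  endloop
 endfacet
 facet normal 0.758 -0.612 -0.225
  outer loop
   vertex 1.7 0.5 1.8
   vertex 1.6 1.0 0.1
   vertex 3.3 2.7 1.2
  endloop
 endfacet
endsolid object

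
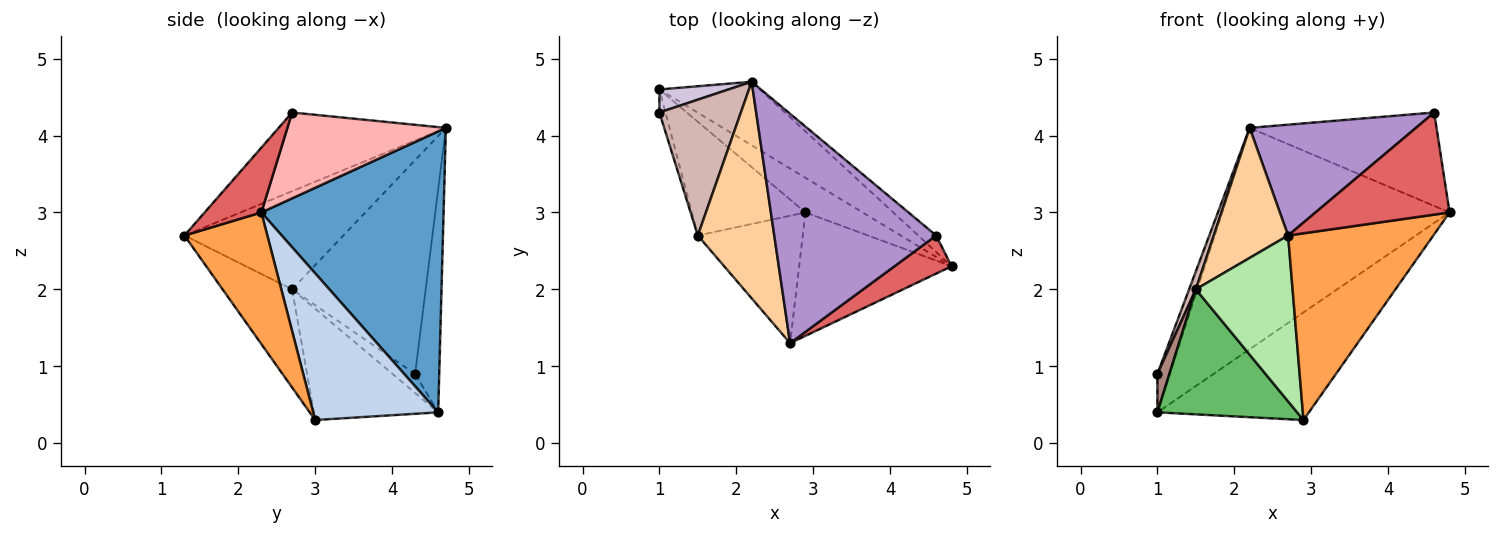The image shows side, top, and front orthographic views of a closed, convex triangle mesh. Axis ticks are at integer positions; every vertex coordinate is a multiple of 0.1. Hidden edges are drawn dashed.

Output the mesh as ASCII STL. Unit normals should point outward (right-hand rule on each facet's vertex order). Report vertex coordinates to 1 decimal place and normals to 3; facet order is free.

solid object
 facet normal 0.610 0.761 -0.219
  outer loop
   vertex 2.2 4.7 4.1
   vertex 4.8 2.3 3.0
   vertex 1.0 4.6 0.4
  endloop
 endfacet
 facet normal 0.618 0.749 -0.241
  outer loop
   vertex 2.9 3.0 0.3
   vertex 1.0 4.6 0.4
   vertex 4.8 2.3 3.0
  endloop
 endfacet
 facet normal 0.430 -0.753 -0.498
  outer loop
   vertex 2.9 3.0 0.3
   vertex 4.8 2.3 3.0
   vertex 2.7 1.3 2.7
  endloop
 endfacet
 facet normal -0.740 -0.346 0.576
  outer loop
   vertex 1.5 2.7 2.0
   vertex 2.7 1.3 2.7
   vertex 2.2 4.7 4.1
  endloop
 endfacet
 facet normal -0.550 -0.618 -0.562
  outer loop
   vertex 1.5 2.7 2.0
   vertex 1.0 4.6 0.4
   vertex 2.9 3.0 0.3
  endloop
 endfacet
 facet normal -0.495 -0.689 -0.529
  outer loop
   vertex 1.5 2.7 2.0
   vertex 2.9 3.0 0.3
   vertex 2.7 1.3 2.7
  endloop
 endfacet
 facet normal 0.368 -0.871 0.325
  outer loop
   vertex 4.6 2.7 4.3
   vertex 2.7 1.3 2.7
   vertex 4.8 2.3 3.0
  endloop
 endfacet
 facet normal 0.641 0.756 -0.134
  outer loop
   vertex 4.6 2.7 4.3
   vertex 4.8 2.3 3.0
   vertex 2.2 4.7 4.1
  endloop
 endfacet
 facet normal -0.401 -0.399 0.825
  outer loop
   vertex 4.6 2.7 4.3
   vertex 2.2 4.7 4.1
   vertex 2.7 1.3 2.7
  endloop
 endfacet
 facet normal -0.856 0.443 0.266
  outer loop
   vertex 1.0 4.3 0.9
   vertex 2.2 4.7 4.1
   vertex 1.0 4.6 0.4
  endloop
 endfacet
 facet normal -0.850 -0.452 -0.271
  outer loop
   vertex 1.0 4.3 0.9
   vertex 1.0 4.6 0.4
   vertex 1.5 2.7 2.0
  endloop
 endfacet
 facet normal -0.933 -0.047 0.356
  outer loop
   vertex 1.0 4.3 0.9
   vertex 1.5 2.7 2.0
   vertex 2.2 4.7 4.1
  endloop
 endfacet
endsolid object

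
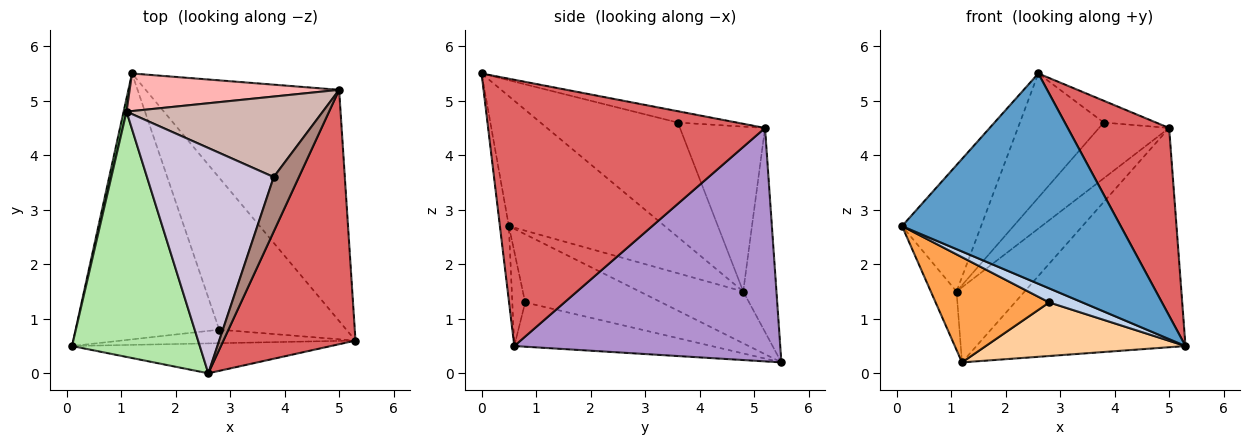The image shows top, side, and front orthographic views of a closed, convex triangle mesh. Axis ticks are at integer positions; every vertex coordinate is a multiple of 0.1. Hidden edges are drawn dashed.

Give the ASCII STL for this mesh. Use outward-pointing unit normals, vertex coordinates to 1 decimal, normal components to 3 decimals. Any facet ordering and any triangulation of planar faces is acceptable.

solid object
 facet normal -0.040 -0.989 -0.141
  outer loop
   vertex 2.6 0.0 5.5
   vertex 0.1 0.5 2.7
   vertex 5.3 0.6 0.5
  endloop
 endfacet
 facet normal -0.269 -0.694 -0.668
  outer loop
   vertex 2.8 0.8 1.3
   vertex 5.3 0.6 0.5
   vertex 0.1 0.5 2.7
  endloop
 endfacet
 facet normal -0.404 -0.337 -0.851
  outer loop
   vertex 2.8 0.8 1.3
   vertex 0.1 0.5 2.7
   vertex 1.2 5.5 0.2
  endloop
 endfacet
 facet normal -0.312 -0.316 -0.896
  outer loop
   vertex 2.8 0.8 1.3
   vertex 1.2 5.5 0.2
   vertex 5.3 0.6 0.5
  endloop
 endfacet
 facet normal -0.969 0.241 0.055
  outer loop
   vertex 1.1 4.8 1.5
   vertex 1.2 5.5 0.2
   vertex 0.1 0.5 2.7
  endloop
 endfacet
 facet normal -0.671 0.340 0.659
  outer loop
   vertex 1.1 4.8 1.5
   vertex 0.1 0.5 2.7
   vertex 2.6 0.0 5.5
  endloop
 endfacet
 facet normal 0.851 -0.312 0.422
  outer loop
   vertex 5.0 5.2 4.5
   vertex 2.6 0.0 5.5
   vertex 5.3 0.6 0.5
  endloop
 endfacet
 facet normal -0.400 0.820 0.411
  outer loop
   vertex 5.0 5.2 4.5
   vertex 1.2 5.5 0.2
   vertex 1.1 4.8 1.5
  endloop
 endfacet
 facet normal 0.659 0.518 -0.546
  outer loop
   vertex 5.0 5.2 4.5
   vertex 5.3 0.6 0.5
   vertex 1.2 5.5 0.2
  endloop
 endfacet
 facet normal -0.620 0.379 0.687
  outer loop
   vertex 3.8 3.6 4.6
   vertex 1.1 4.8 1.5
   vertex 2.6 0.0 5.5
  endloop
 endfacet
 facet normal -0.386 0.343 0.857
  outer loop
   vertex 3.8 3.6 4.6
   vertex 2.6 0.0 5.5
   vertex 5.0 5.2 4.5
  endloop
 endfacet
 facet normal -0.568 0.469 0.676
  outer loop
   vertex 3.8 3.6 4.6
   vertex 5.0 5.2 4.5
   vertex 1.1 4.8 1.5
  endloop
 endfacet
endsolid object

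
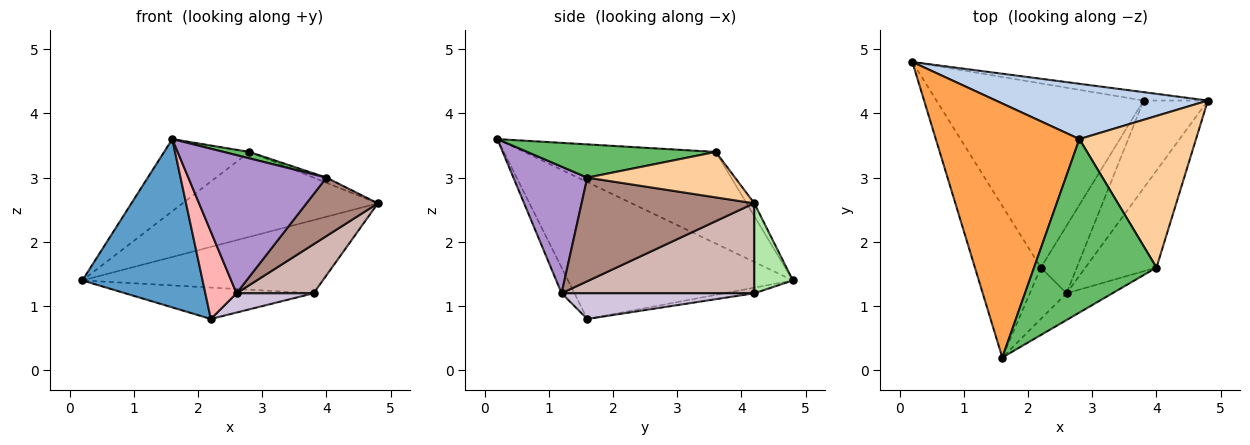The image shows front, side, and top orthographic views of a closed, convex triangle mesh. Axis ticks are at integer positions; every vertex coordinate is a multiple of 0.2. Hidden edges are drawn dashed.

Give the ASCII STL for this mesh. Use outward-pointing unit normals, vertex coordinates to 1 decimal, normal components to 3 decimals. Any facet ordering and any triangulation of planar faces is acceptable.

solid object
 facet normal -0.812 -0.434 -0.391
  outer loop
   vertex 2.2 1.6 0.8
   vertex 1.6 0.2 3.6
   vertex 0.2 4.8 1.4
  endloop
 endfacet
 facet normal -0.033 0.837 0.545
  outer loop
   vertex 2.8 3.6 3.4
   vertex 4.8 4.2 2.6
   vertex 0.2 4.8 1.4
  endloop
 endfacet
 facet normal -0.523 0.233 0.820
  outer loop
   vertex 2.8 3.6 3.4
   vertex 0.2 4.8 1.4
   vertex 1.6 0.2 3.6
  endloop
 endfacet
 facet normal 0.363 0.032 0.931
  outer loop
   vertex 2.8 3.6 3.4
   vertex 4.0 1.6 3.0
   vertex 4.8 4.2 2.6
  endloop
 endfacet
 facet normal 0.262 -0.036 0.964
  outer loop
   vertex 2.8 3.6 3.4
   vertex 1.6 0.2 3.6
   vertex 4.0 1.6 3.0
  endloop
 endfacet
 facet normal 0.157 0.981 -0.112
  outer loop
   vertex 3.8 4.2 1.2
   vertex 0.2 4.8 1.4
   vertex 4.8 4.2 2.6
  endloop
 endfacet
 facet normal -0.027 0.168 -0.985
  outer loop
   vertex 3.8 4.2 1.2
   vertex 2.2 1.6 0.8
   vertex 0.2 4.8 1.4
  endloop
 endfacet
 facet normal -0.334 -0.812 -0.478
  outer loop
   vertex 2.6 1.2 1.2
   vertex 1.6 0.2 3.6
   vertex 2.2 1.6 0.8
  endloop
 endfacet
 facet normal 0.465 -0.869 -0.168
  outer loop
   vertex 2.6 1.2 1.2
   vertex 4.0 1.6 3.0
   vertex 1.6 0.2 3.6
  endloop
 endfacet
 facet normal 0.566 -0.226 -0.793
  outer loop
   vertex 2.6 1.2 1.2
   vertex 2.2 1.6 0.8
   vertex 3.8 4.2 1.2
  endloop
 endfacet
 facet normal 0.781 -0.323 -0.535
  outer loop
   vertex 2.6 1.2 1.2
   vertex 4.8 4.2 2.6
   vertex 4.0 1.6 3.0
  endloop
 endfacet
 facet normal 0.774 -0.310 -0.553
  outer loop
   vertex 2.6 1.2 1.2
   vertex 3.8 4.2 1.2
   vertex 4.8 4.2 2.6
  endloop
 endfacet
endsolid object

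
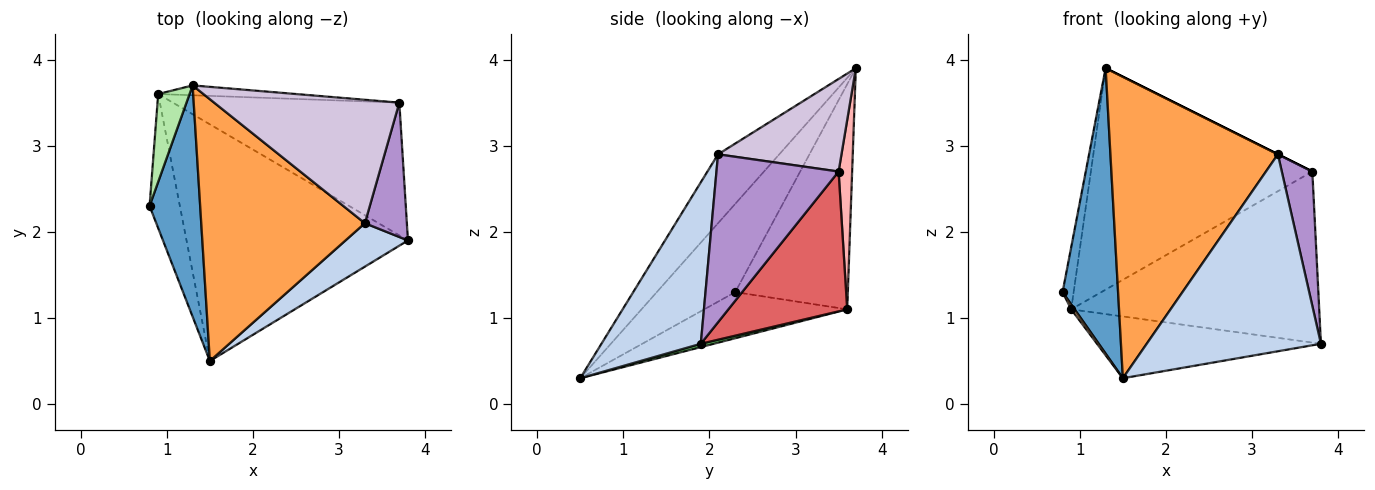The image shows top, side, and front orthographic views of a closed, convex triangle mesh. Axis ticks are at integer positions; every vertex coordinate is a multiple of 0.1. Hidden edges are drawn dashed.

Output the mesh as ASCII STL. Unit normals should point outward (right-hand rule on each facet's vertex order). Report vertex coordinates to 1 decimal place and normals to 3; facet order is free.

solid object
 facet normal -0.739 -0.523 0.424
  outer loop
   vertex 1.3 3.7 3.9
   vertex 0.8 2.3 1.3
   vertex 1.5 0.5 0.3
  endloop
 endfacet
 facet normal 0.487 -0.853 0.188
  outer loop
   vertex 3.3 2.1 2.9
   vertex 1.5 0.5 0.3
   vertex 3.8 1.9 0.7
  endloop
 endfacet
 facet normal -0.266 -0.728 0.632
  outer loop
   vertex 3.3 2.1 2.9
   vertex 1.3 3.7 3.9
   vertex 1.5 0.5 0.3
  endloop
 endfacet
 facet normal -0.836 -0.020 -0.549
  outer loop
   vertex 0.9 3.6 1.1
   vertex 1.5 0.5 0.3
   vertex 0.8 2.3 1.3
  endloop
 endfacet
 facet normal 0.015 0.252 -0.967
  outer loop
   vertex 0.9 3.6 1.1
   vertex 3.8 1.9 0.7
   vertex 1.5 0.5 0.3
  endloop
 endfacet
 facet normal -0.986 0.097 0.137
  outer loop
   vertex 0.9 3.6 1.1
   vertex 0.8 2.3 1.3
   vertex 1.3 3.7 3.9
  endloop
 endfacet
 facet normal 0.354 0.739 -0.573
  outer loop
   vertex 3.7 3.5 2.7
   vertex 3.8 1.9 0.7
   vertex 0.9 3.6 1.1
  endloop
 endfacet
 facet normal 0.061 0.997 -0.044
  outer loop
   vertex 3.7 3.5 2.7
   vertex 0.9 3.6 1.1
   vertex 1.3 3.7 3.9
  endloop
 endfacet
 facet normal 0.943 -0.236 0.236
  outer loop
   vertex 3.7 3.5 2.7
   vertex 3.3 2.1 2.9
   vertex 3.8 1.9 0.7
  endloop
 endfacet
 facet normal 0.447 0.000 0.894
  outer loop
   vertex 3.7 3.5 2.7
   vertex 1.3 3.7 3.9
   vertex 3.3 2.1 2.9
  endloop
 endfacet
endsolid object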